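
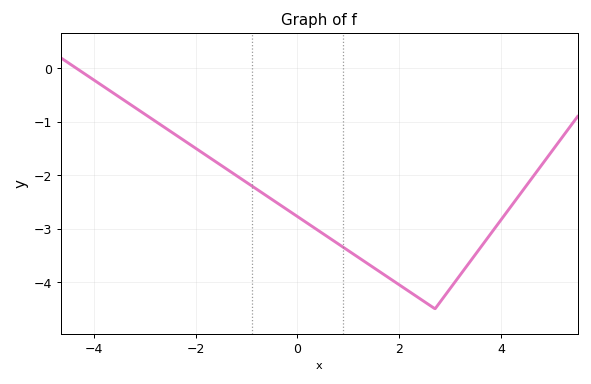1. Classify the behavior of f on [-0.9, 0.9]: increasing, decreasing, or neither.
decreasing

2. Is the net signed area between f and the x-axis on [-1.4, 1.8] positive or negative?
negative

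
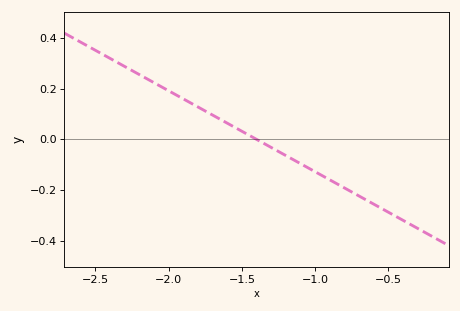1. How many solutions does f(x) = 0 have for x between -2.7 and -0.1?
1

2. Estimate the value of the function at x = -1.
-0.12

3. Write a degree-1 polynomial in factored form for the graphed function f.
y = -0.32(x + 1.4)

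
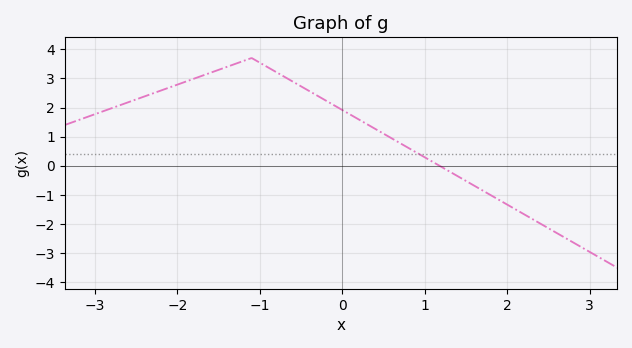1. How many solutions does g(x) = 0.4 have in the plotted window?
1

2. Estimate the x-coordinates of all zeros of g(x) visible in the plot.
1.2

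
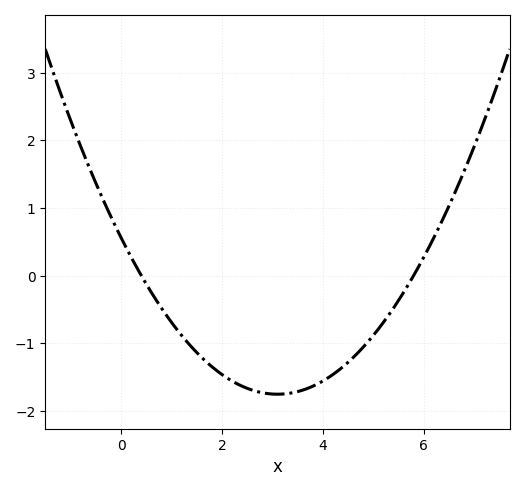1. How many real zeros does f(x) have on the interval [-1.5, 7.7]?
2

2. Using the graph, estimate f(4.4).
-1.34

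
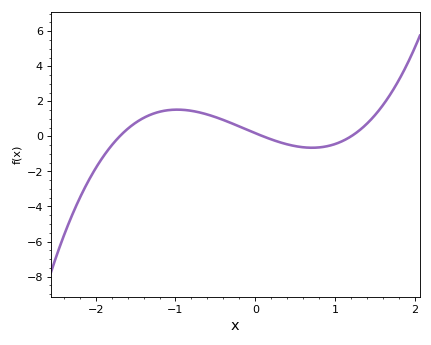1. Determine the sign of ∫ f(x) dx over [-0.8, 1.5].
positive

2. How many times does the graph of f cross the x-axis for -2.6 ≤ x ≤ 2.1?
3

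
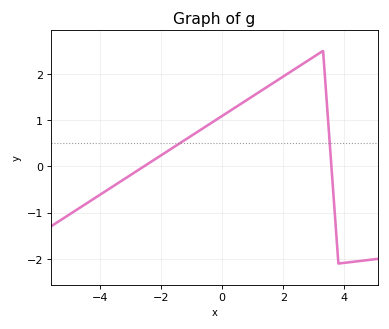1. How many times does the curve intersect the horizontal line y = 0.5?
2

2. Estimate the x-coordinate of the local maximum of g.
3.2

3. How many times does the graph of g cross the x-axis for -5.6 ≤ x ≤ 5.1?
2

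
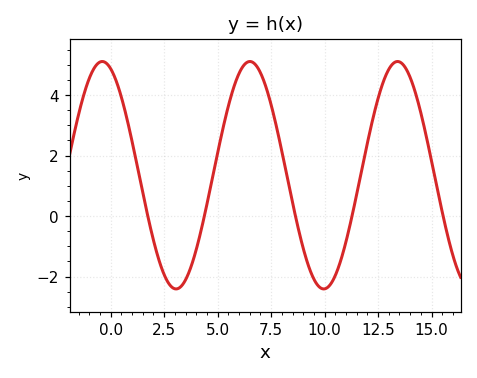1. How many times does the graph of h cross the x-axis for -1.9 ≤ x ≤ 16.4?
5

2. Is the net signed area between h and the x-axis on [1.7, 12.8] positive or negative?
positive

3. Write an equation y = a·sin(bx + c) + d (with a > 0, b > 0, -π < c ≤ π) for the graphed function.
y = 3.76sin(0.91x + 1.93) + 1.35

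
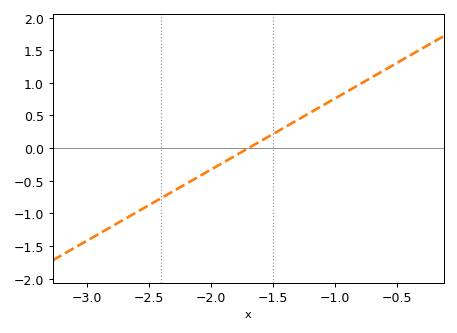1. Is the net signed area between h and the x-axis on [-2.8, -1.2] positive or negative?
negative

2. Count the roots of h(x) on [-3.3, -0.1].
1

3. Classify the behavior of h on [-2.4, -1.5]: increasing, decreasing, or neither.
increasing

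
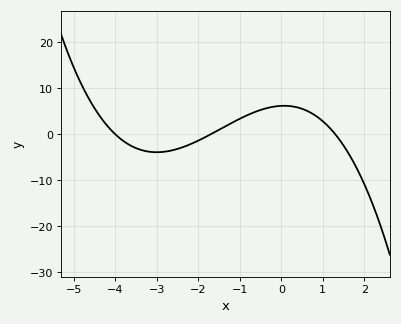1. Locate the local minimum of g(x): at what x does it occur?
-3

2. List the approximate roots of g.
-4, -1.6, 1.2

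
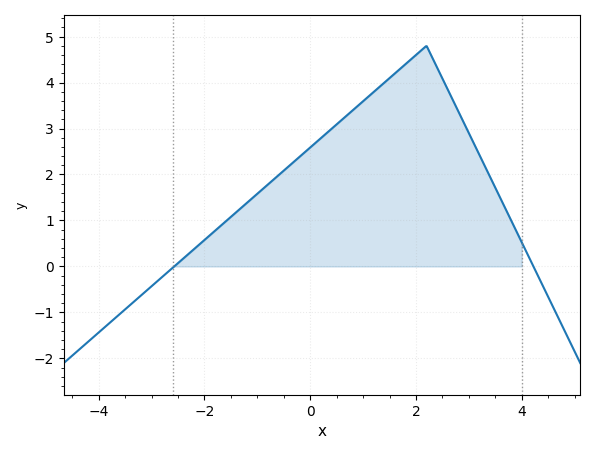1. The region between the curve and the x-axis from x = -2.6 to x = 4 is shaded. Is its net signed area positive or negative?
positive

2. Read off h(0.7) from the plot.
3.3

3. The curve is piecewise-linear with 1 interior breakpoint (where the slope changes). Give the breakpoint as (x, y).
(2.2, 4.8)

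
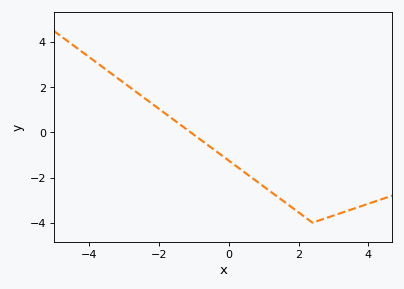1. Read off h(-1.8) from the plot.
0.811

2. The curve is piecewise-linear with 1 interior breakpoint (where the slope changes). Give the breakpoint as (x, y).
(2.4, -4)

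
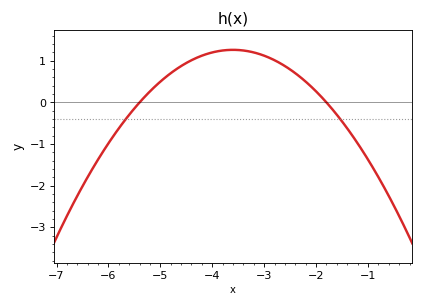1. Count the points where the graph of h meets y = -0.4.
2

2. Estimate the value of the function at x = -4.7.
0.792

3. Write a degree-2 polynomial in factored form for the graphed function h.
y = -0.39(x + 5.4)(x + 1.8)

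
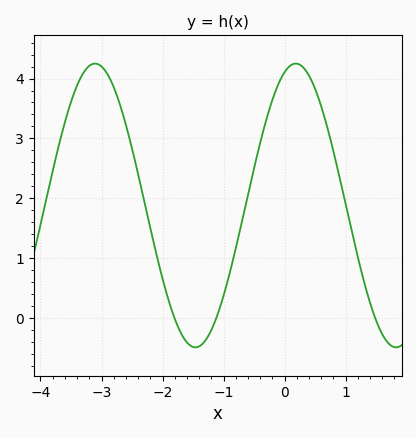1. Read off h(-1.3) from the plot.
-0.379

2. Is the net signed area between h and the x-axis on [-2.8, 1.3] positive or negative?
positive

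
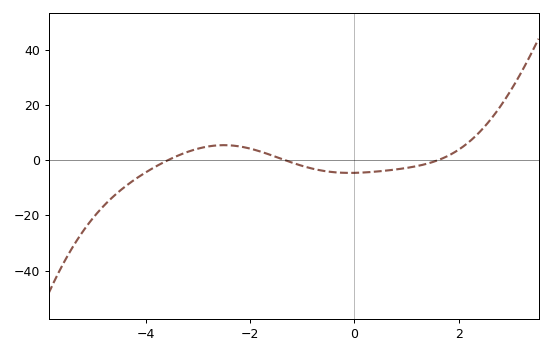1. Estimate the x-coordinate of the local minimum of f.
-0.087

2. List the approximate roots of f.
-3.58, -1.34, 1.61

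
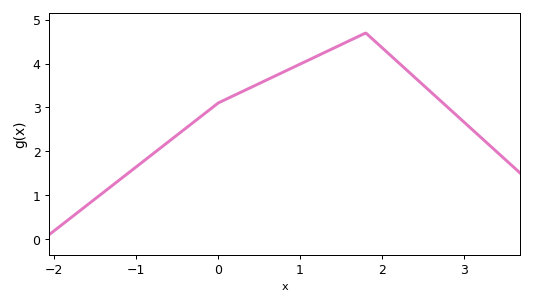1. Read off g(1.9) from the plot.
4.53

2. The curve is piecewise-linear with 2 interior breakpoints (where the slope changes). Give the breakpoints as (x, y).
(0, 3.1); (1.8, 4.7)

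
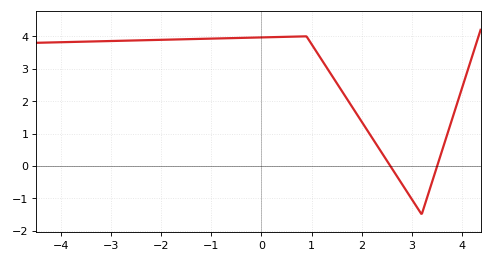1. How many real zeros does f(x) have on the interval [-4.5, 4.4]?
2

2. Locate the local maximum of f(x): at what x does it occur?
0.898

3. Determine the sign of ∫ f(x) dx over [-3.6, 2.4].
positive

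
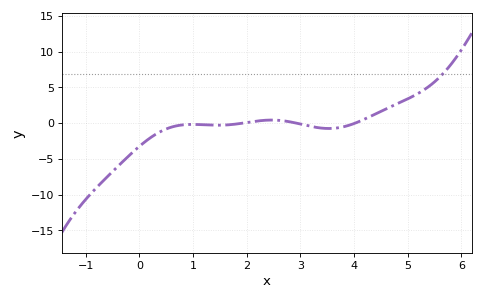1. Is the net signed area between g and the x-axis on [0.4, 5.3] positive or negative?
positive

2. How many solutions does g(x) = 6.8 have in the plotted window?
1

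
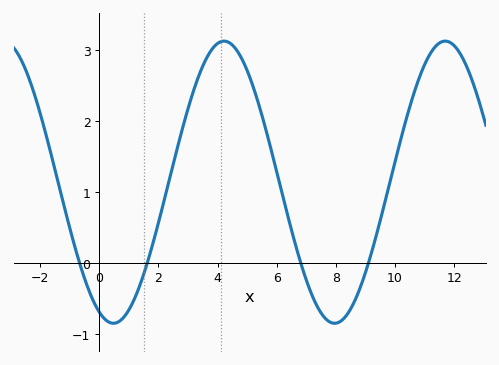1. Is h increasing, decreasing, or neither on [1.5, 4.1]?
increasing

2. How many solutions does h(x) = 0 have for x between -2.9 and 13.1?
4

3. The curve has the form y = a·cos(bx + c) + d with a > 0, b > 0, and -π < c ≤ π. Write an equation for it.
y = 1.99cos(0.84x + 2.7) + 1.14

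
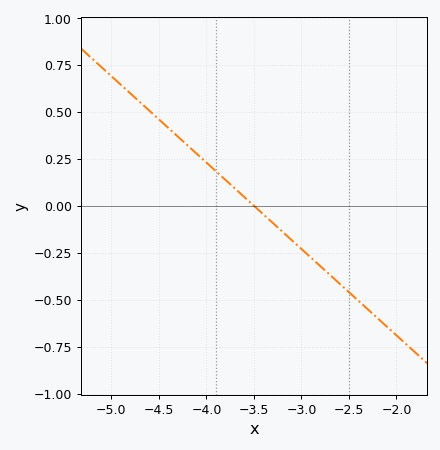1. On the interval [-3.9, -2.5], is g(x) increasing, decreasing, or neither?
decreasing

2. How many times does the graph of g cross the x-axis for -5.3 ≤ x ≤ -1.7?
1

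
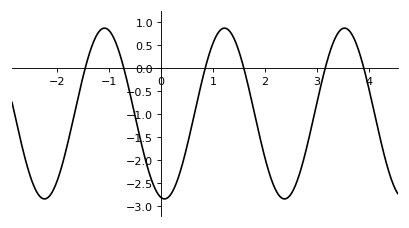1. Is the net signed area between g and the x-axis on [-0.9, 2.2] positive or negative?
negative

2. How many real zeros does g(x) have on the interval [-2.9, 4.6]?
6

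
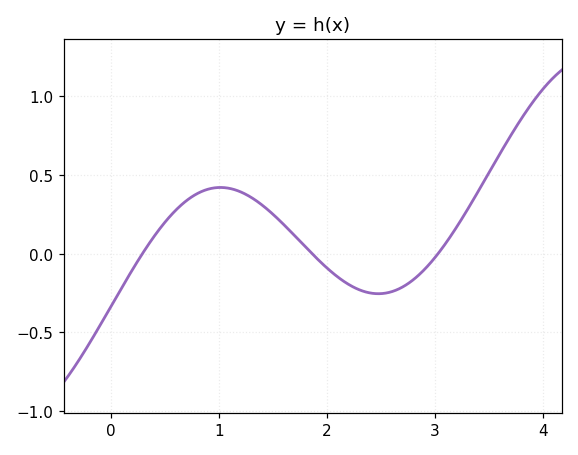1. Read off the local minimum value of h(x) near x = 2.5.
-0.25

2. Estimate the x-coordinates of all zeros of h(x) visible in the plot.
0.3, 1.9, 3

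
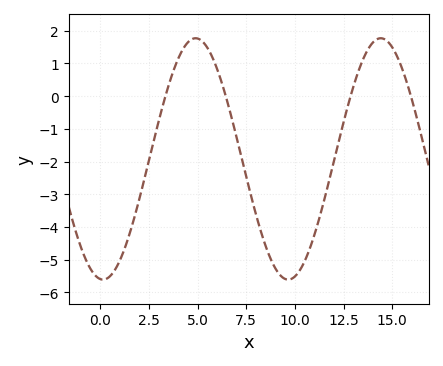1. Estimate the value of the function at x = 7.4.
-2.22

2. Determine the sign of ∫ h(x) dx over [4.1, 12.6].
negative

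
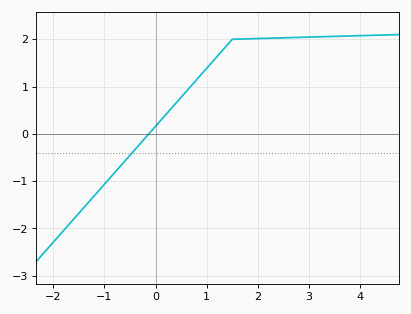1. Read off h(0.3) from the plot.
0.5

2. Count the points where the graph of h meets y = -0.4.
1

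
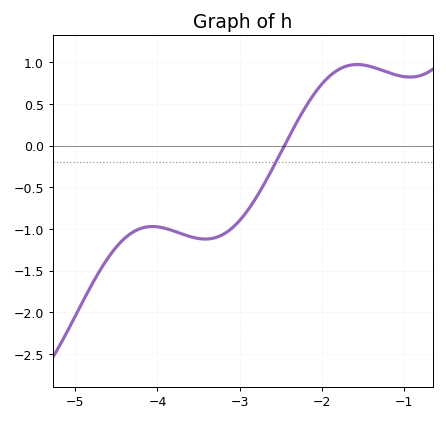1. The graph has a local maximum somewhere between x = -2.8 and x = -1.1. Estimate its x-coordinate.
-1.57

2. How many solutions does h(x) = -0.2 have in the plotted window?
1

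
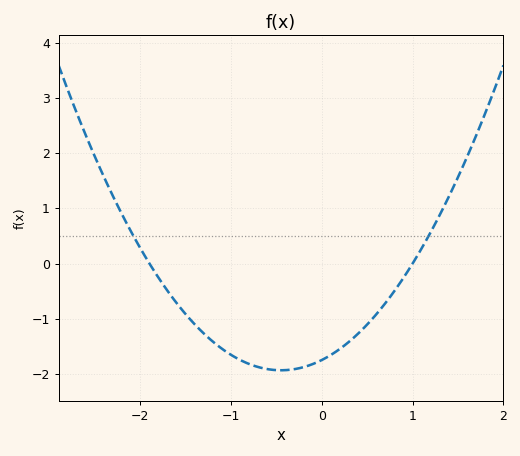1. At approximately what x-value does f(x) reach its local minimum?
-0.4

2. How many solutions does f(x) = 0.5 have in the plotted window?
2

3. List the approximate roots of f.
-1.9, 1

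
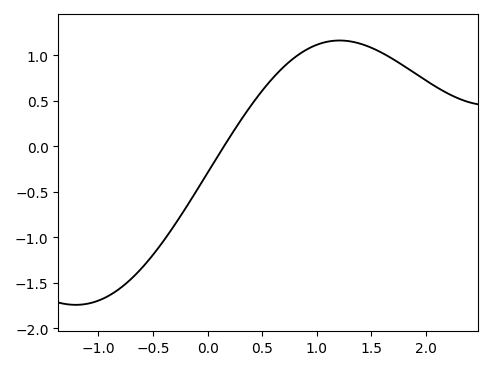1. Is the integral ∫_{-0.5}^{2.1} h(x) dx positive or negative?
positive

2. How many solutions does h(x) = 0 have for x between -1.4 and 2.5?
1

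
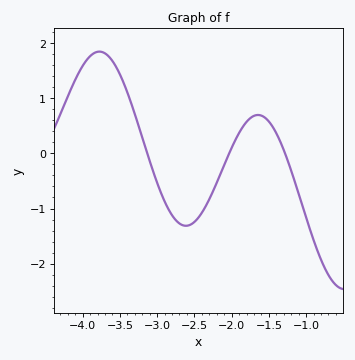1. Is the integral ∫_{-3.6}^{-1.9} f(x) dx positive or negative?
negative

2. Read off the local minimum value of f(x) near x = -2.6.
-1.3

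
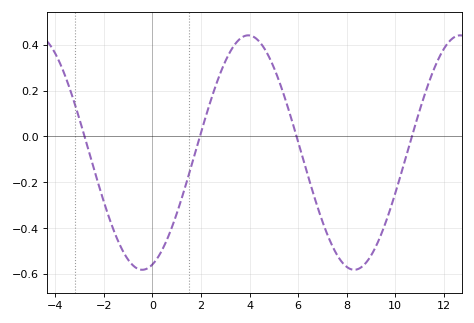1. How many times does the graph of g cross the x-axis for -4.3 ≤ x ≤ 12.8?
4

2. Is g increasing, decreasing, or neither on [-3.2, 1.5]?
neither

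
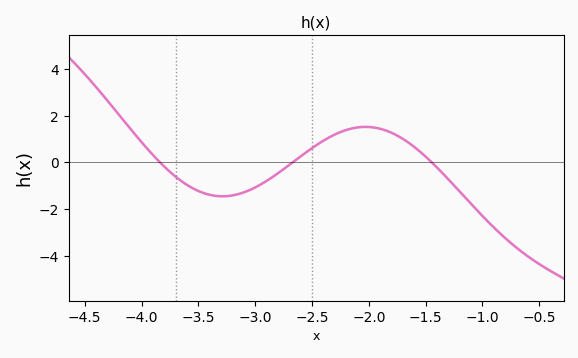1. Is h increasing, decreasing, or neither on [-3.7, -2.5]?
neither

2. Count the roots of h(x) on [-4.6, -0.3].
3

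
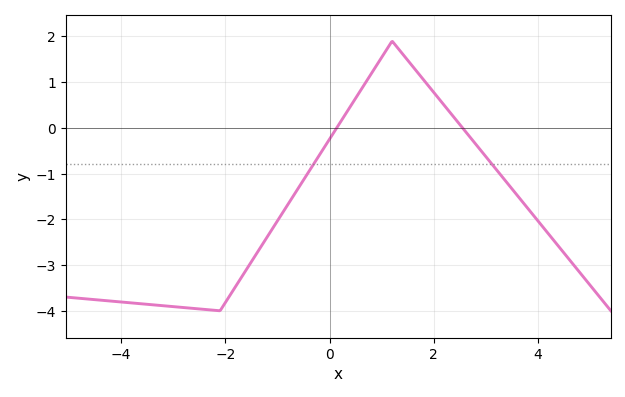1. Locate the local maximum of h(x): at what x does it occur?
1.2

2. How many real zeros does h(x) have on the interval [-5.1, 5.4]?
2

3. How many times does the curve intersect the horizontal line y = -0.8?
2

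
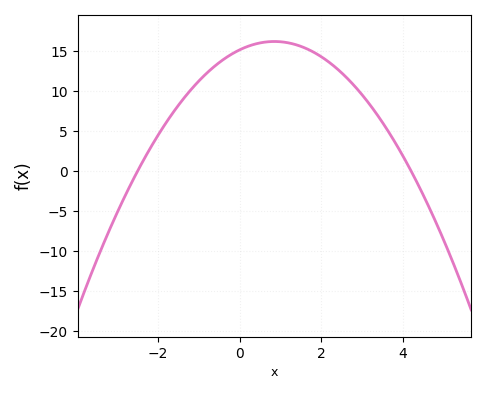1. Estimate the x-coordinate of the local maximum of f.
0.85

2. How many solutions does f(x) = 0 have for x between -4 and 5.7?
2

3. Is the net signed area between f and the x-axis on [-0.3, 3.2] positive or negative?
positive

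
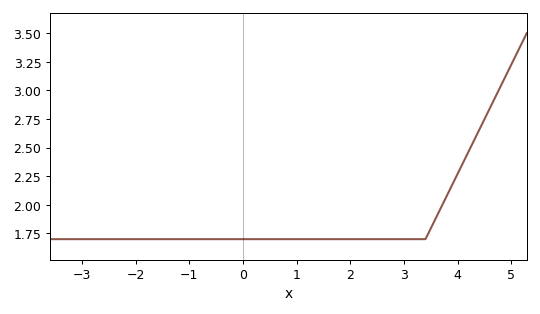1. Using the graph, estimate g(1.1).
1.7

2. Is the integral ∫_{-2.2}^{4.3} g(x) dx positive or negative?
positive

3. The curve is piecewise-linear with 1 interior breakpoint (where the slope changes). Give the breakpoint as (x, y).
(3.4, 1.7)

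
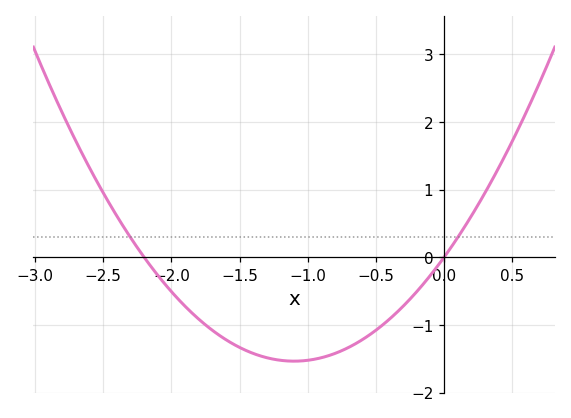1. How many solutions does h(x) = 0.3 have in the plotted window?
2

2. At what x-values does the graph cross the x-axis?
-2.2, 0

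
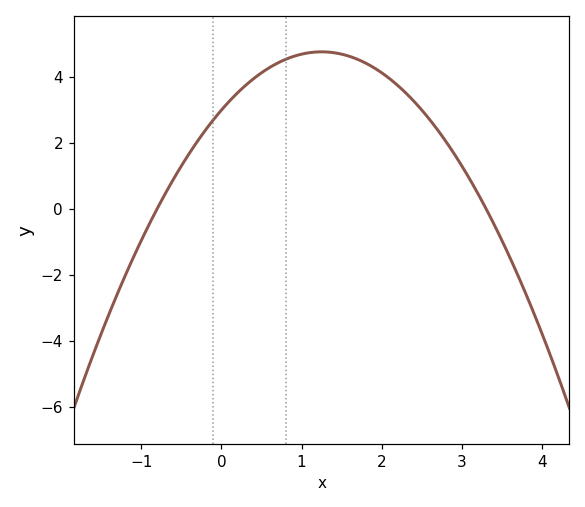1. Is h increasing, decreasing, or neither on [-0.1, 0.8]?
increasing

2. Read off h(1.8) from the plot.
4.41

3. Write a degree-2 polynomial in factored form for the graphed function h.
y = -1.13(x + 0.8)(x - 3.3)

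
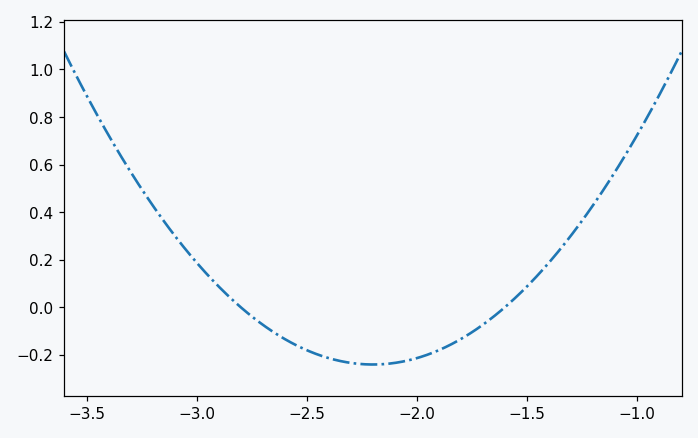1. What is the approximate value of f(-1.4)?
0.188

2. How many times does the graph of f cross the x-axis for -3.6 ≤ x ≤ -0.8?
2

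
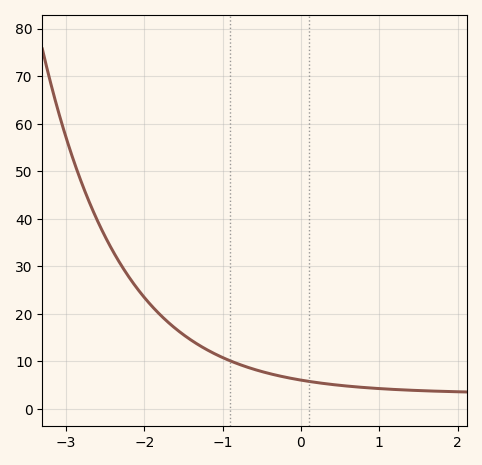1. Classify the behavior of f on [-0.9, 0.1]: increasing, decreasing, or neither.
decreasing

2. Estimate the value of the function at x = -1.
11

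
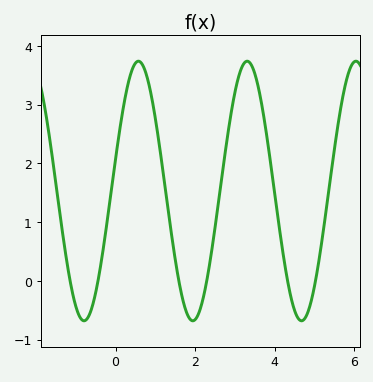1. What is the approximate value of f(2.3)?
0.035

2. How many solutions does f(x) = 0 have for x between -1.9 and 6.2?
6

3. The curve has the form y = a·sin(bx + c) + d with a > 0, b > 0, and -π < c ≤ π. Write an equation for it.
y = 2.21sin(2.3x + 0.25) + 1.53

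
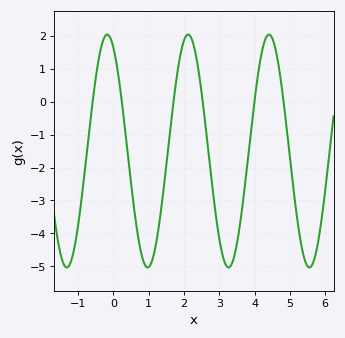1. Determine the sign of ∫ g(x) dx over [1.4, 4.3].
negative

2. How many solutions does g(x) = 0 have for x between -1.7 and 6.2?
6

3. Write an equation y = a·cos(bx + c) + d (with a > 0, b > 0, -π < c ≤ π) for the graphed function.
y = 3.53cos(2.74x + 0.482) - 1.5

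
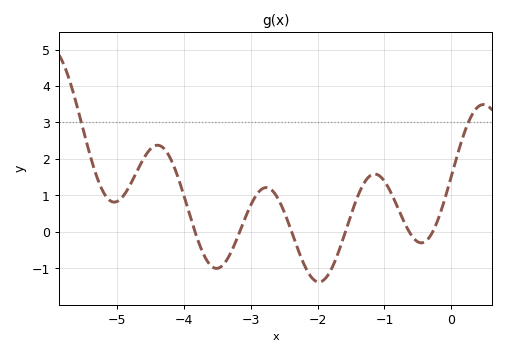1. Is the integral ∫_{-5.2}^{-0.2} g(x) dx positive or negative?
positive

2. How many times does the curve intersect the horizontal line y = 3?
2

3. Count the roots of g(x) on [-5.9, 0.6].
6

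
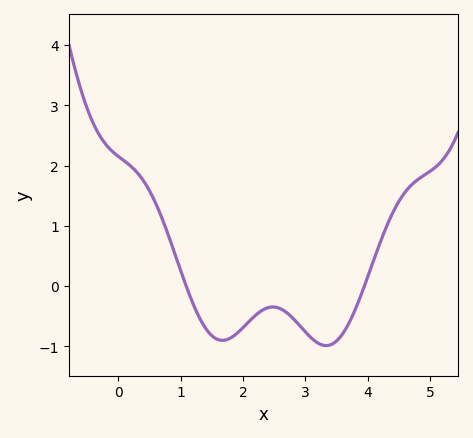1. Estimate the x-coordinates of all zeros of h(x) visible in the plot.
1.09, 3.95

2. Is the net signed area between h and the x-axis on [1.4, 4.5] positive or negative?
negative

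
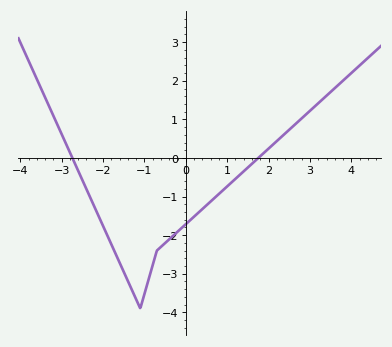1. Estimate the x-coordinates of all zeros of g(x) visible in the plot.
-2.8, 1.8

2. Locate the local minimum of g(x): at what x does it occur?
-1.2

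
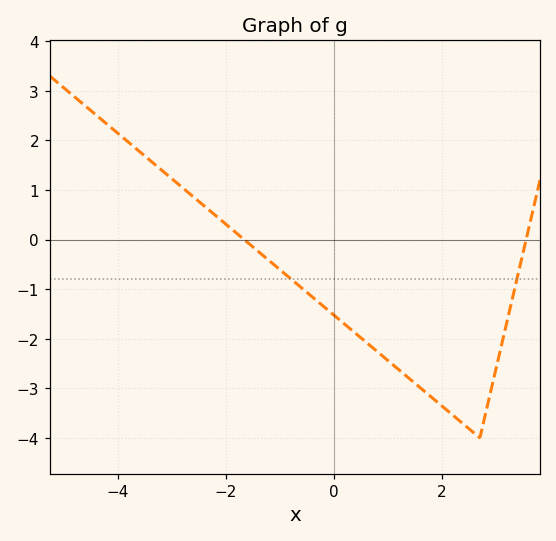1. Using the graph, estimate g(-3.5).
1.7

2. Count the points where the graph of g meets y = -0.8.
2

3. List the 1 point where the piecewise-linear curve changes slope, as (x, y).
(2.7, -4)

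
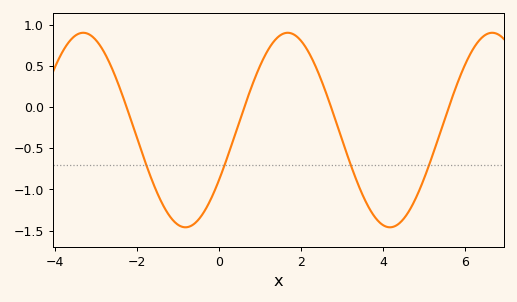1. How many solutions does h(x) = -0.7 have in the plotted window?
4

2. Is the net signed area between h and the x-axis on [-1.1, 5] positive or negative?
negative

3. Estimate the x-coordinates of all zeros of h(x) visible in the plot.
-2.2, 0.6, 2.8, 5.6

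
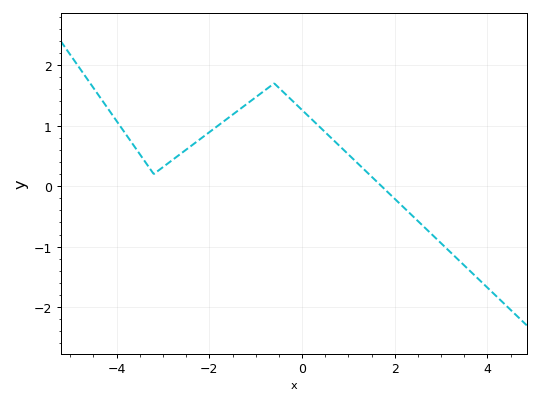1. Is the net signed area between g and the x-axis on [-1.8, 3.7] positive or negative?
positive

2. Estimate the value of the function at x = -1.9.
1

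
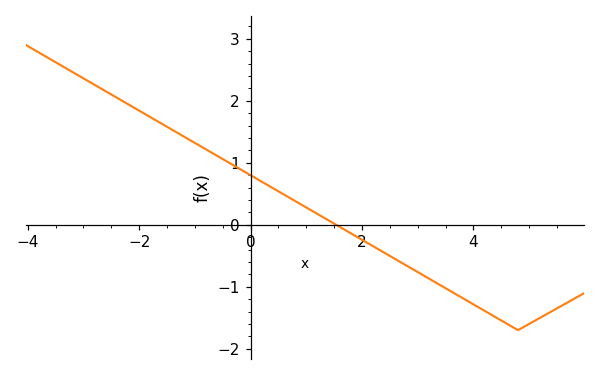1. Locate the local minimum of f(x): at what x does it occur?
4.8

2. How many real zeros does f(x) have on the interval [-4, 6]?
1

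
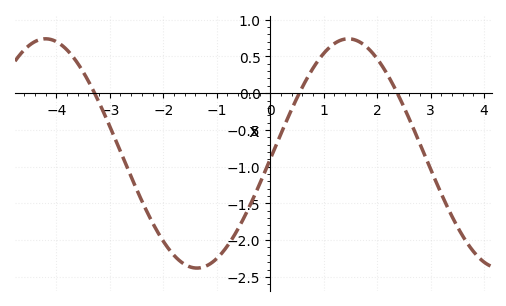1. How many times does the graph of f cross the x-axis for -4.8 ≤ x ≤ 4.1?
3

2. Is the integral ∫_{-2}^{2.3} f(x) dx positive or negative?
negative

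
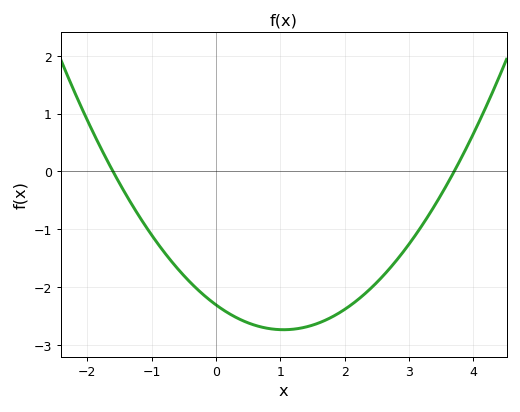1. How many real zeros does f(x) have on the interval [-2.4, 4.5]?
2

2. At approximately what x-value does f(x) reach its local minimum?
1.05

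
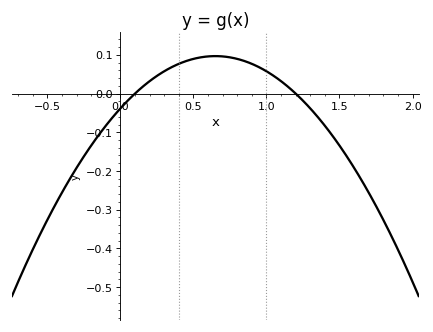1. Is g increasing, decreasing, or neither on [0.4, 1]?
neither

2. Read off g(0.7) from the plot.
0.096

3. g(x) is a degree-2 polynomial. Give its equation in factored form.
y = -0.32(x - 0.1)(x - 1.2)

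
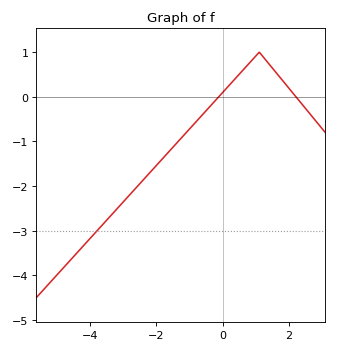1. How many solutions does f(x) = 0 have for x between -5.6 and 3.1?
2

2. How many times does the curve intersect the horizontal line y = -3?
1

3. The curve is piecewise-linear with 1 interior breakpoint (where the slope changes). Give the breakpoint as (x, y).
(1.1, 1)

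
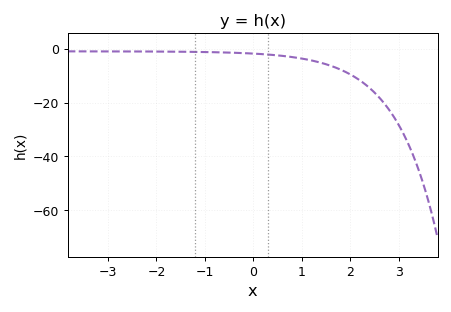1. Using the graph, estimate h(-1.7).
-1.15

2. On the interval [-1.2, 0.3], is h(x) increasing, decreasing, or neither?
decreasing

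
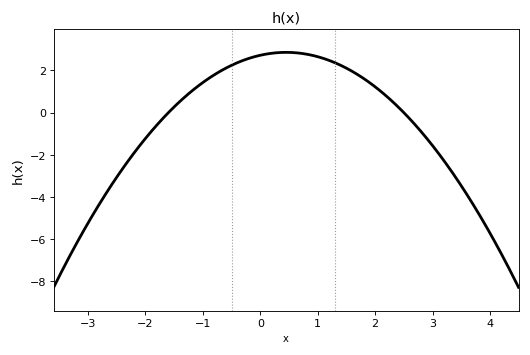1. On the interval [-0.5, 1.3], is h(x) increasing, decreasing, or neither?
neither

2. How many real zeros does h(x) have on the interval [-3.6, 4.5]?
2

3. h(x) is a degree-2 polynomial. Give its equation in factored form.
y = -0.68(x + 1.6)(x - 2.5)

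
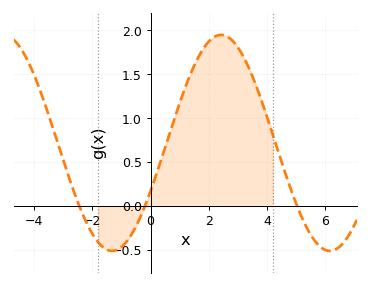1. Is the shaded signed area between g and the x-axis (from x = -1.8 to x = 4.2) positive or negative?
positive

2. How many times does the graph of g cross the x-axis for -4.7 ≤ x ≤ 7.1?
3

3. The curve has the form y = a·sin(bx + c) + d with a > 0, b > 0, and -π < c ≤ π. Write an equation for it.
y = 1.23sin(0.84x - 0.46) + 0.72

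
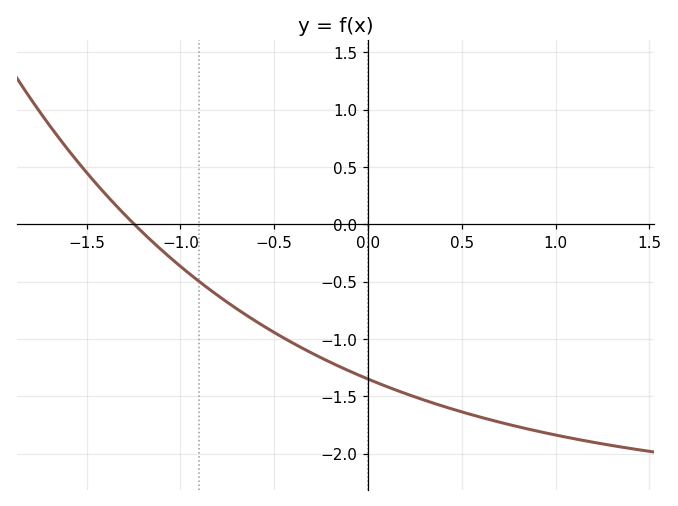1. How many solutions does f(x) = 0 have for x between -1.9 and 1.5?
1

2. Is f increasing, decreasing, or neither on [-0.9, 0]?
decreasing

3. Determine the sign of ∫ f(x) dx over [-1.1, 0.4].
negative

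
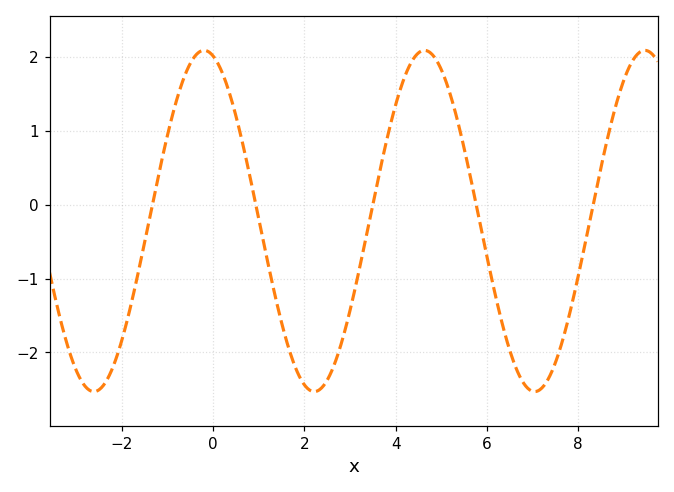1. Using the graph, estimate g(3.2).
-0.9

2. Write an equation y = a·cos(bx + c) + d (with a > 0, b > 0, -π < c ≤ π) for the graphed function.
y = 2.31cos(1.3x + 0.26) - 0.22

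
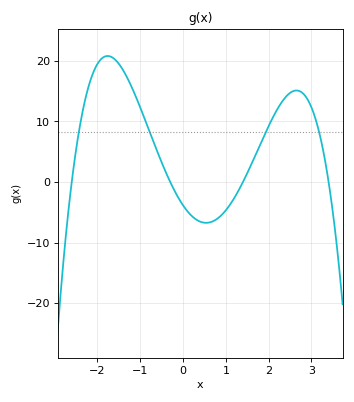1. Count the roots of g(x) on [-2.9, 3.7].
4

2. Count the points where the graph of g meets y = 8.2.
4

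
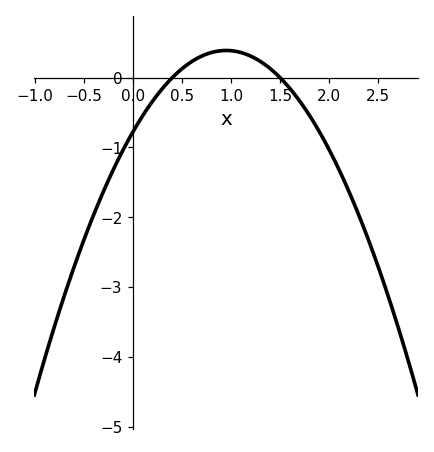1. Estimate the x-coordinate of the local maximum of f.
0.9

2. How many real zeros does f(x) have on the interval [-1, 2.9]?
2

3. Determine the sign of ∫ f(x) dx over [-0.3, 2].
negative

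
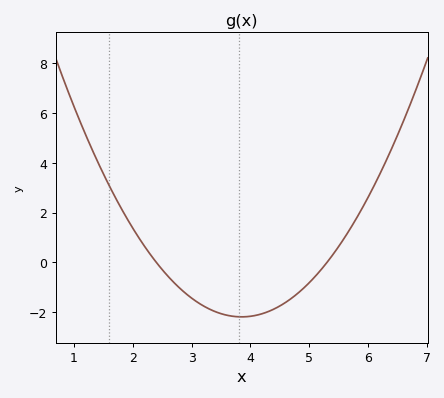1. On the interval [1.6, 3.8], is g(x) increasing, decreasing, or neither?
decreasing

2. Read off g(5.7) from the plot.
1.4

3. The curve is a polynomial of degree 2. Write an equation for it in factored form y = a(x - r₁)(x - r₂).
y = 1.04(x - 2.4)(x - 5.3)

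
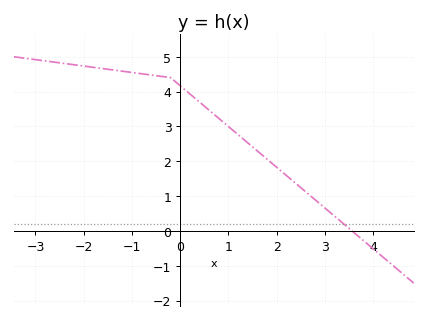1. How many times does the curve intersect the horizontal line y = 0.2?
1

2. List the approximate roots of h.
3.56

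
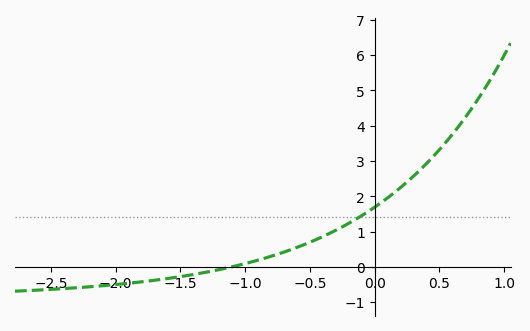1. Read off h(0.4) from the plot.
2.9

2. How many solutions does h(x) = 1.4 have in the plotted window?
1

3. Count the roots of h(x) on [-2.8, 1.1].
1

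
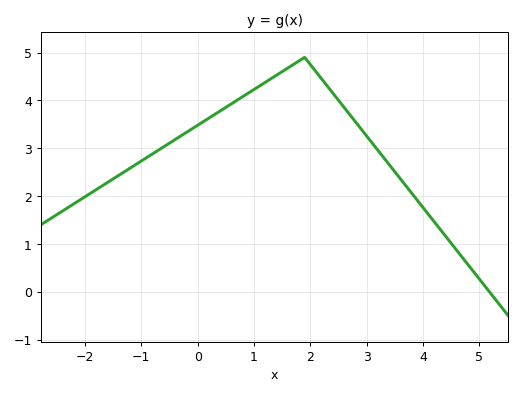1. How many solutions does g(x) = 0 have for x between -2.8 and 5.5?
1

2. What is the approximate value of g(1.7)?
4.75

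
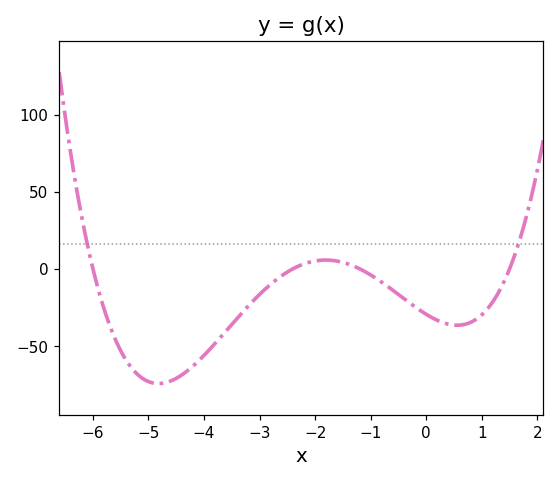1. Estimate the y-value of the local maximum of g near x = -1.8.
5.69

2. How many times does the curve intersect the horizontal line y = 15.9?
2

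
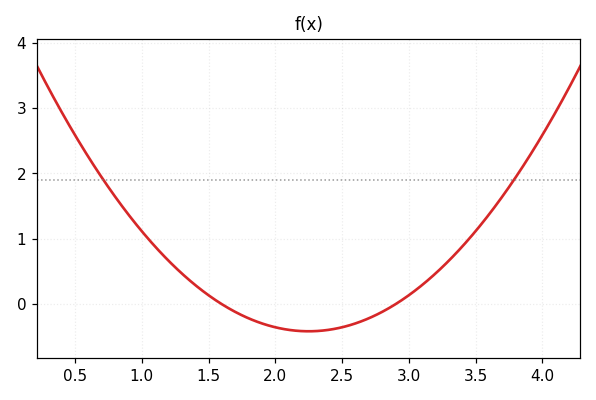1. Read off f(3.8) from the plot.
1.9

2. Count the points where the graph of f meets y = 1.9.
2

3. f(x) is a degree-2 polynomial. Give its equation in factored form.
y = 0.98(x - 1.6)(x - 2.9)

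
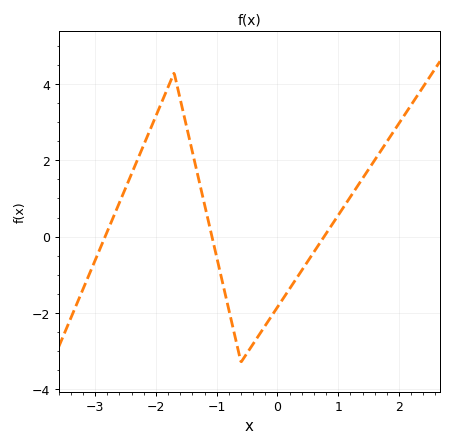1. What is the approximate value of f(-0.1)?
-2.09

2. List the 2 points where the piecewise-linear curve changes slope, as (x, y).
(-1.7, 4.3); (-0.6, -3.3)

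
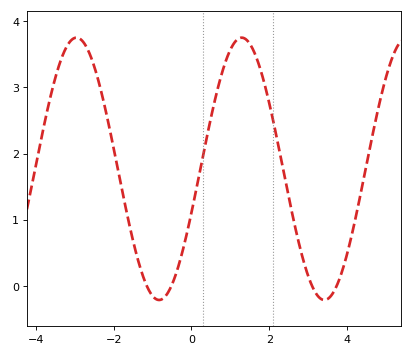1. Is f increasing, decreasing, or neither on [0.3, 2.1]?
neither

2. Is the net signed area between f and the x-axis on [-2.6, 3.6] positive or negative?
positive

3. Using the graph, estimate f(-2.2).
2.6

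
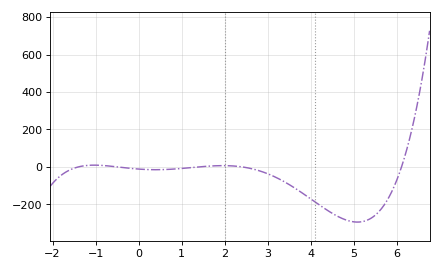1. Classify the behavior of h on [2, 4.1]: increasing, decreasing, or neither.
decreasing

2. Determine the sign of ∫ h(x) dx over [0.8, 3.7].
negative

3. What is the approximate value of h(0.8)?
-11.8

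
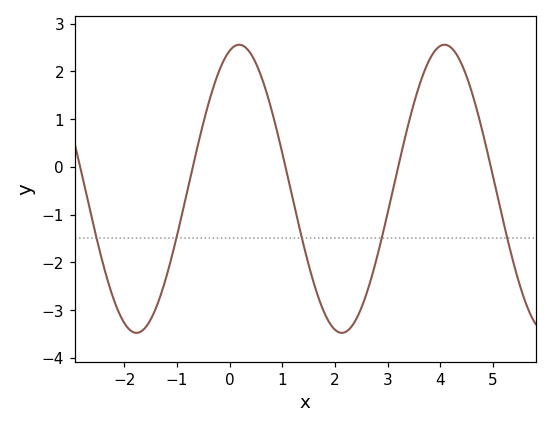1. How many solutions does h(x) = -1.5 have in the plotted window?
5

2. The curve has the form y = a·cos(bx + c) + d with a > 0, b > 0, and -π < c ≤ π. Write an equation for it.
y = 3.02cos(1.61x - 0.29) - 0.46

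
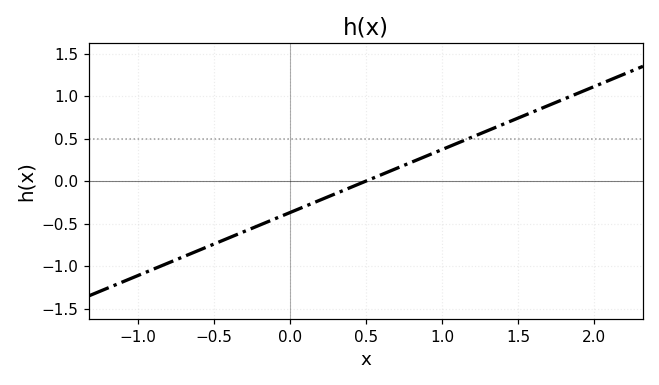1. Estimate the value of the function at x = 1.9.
1.04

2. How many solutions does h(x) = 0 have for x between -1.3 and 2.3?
1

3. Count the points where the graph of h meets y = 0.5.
1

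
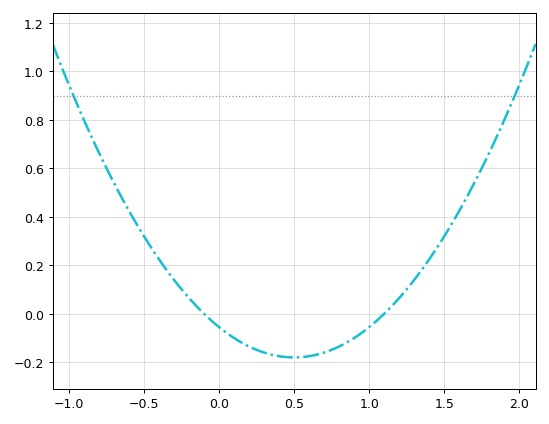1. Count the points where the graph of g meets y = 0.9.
2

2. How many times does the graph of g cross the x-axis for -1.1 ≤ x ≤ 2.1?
2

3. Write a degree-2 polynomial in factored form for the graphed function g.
y = 0.5(x + 0.1)(x - 1.1)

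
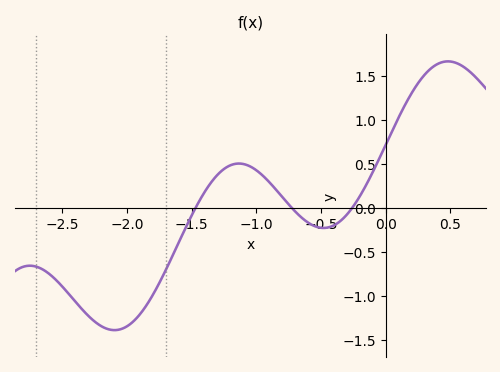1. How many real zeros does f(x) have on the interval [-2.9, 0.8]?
3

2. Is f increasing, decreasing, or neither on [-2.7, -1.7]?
neither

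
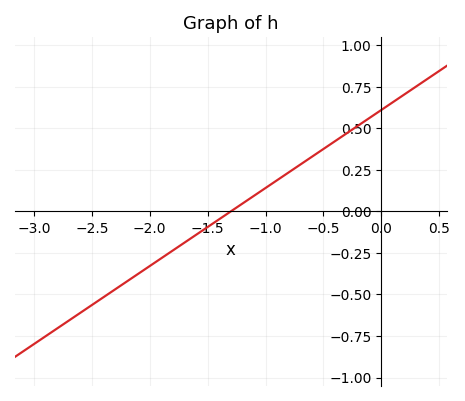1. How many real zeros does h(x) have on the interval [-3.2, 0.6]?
1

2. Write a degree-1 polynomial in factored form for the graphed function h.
y = 0.47(x + 1.3)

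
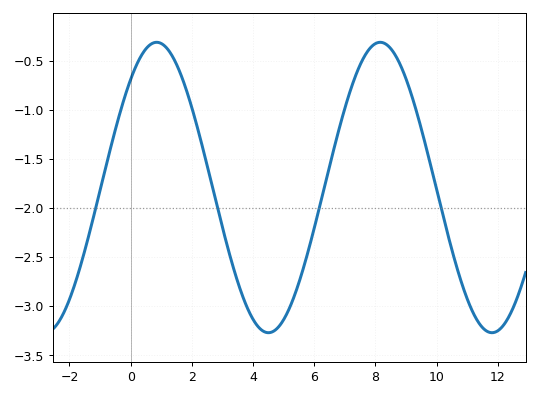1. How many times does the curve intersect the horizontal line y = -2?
4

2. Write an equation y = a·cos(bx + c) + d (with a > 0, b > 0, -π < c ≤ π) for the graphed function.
y = 1.48cos(0.86x - 0.73) - 1.79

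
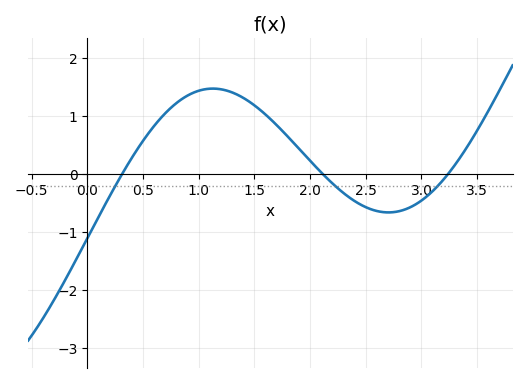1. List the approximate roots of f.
0.3, 2.1, 3.2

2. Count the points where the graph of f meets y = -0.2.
3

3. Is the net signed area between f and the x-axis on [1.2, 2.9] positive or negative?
positive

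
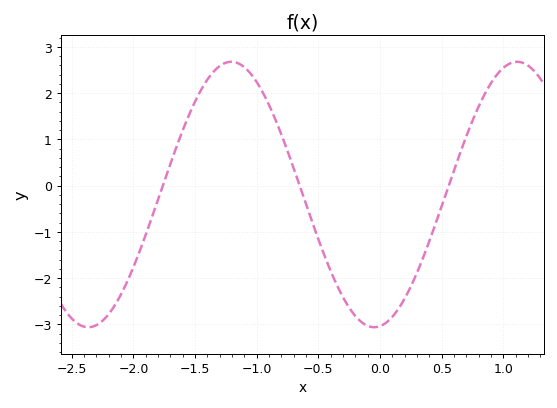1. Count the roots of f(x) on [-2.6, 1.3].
3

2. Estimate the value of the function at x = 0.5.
-0.438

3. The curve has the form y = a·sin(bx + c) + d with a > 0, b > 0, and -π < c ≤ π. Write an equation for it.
y = 2.87sin(2.71x - 1.44) - 0.19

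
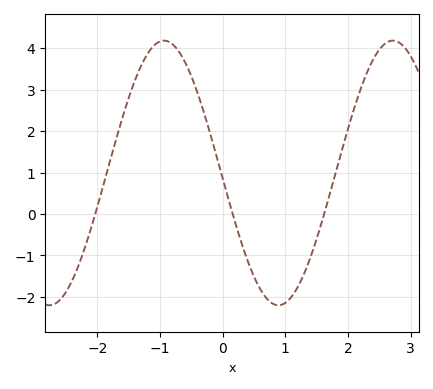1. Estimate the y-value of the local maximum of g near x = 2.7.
4.2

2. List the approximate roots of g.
-2, 0.2, 1.6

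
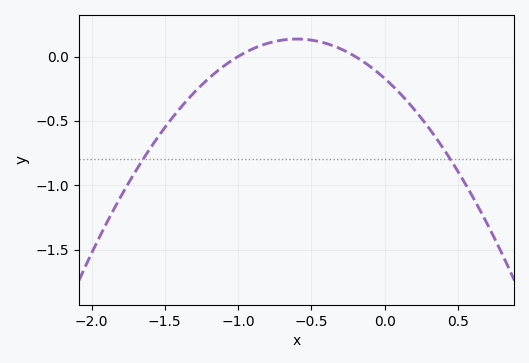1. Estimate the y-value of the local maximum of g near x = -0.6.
0.15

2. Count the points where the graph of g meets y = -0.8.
2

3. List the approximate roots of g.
-1, -0.2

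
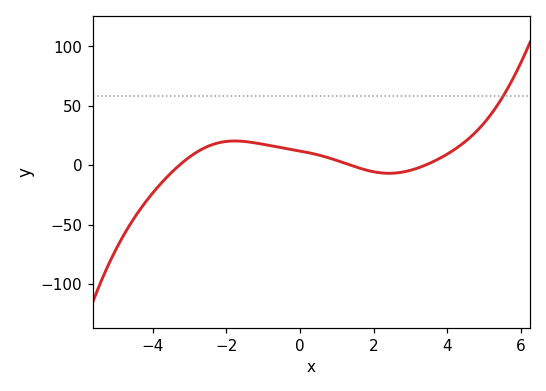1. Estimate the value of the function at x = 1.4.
-0.375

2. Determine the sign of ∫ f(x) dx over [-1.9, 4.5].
positive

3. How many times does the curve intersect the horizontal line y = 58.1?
1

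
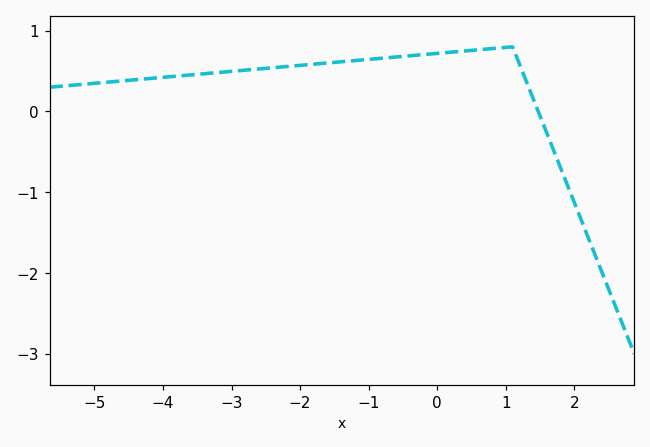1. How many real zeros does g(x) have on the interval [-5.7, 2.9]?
1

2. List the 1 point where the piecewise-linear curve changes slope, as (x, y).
(1.1, 0.8)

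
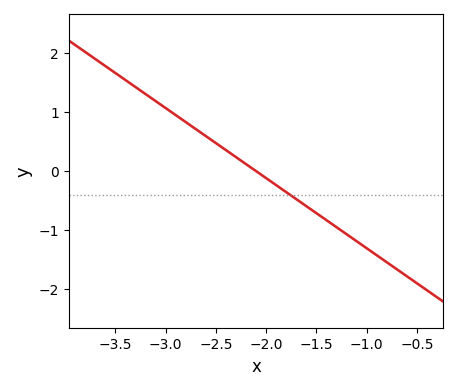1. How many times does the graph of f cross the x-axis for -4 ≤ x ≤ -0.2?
1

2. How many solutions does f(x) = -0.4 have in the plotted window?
1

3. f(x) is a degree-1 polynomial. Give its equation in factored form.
y = -1.19(x + 2.1)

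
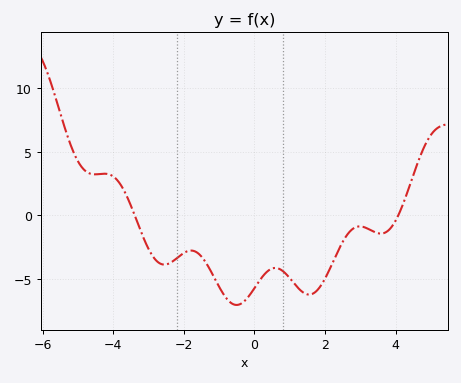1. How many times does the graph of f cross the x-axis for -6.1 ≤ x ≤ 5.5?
2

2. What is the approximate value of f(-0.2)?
-6.5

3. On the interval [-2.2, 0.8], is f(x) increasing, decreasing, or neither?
neither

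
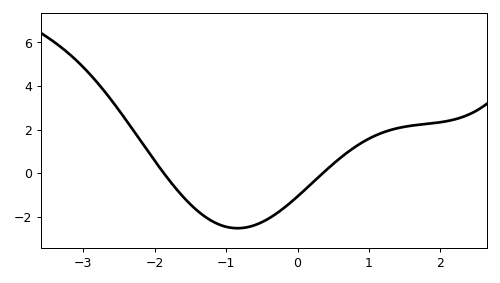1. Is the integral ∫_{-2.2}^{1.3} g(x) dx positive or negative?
negative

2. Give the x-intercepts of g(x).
-1.9, 0.4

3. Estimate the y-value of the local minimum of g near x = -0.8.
-2.6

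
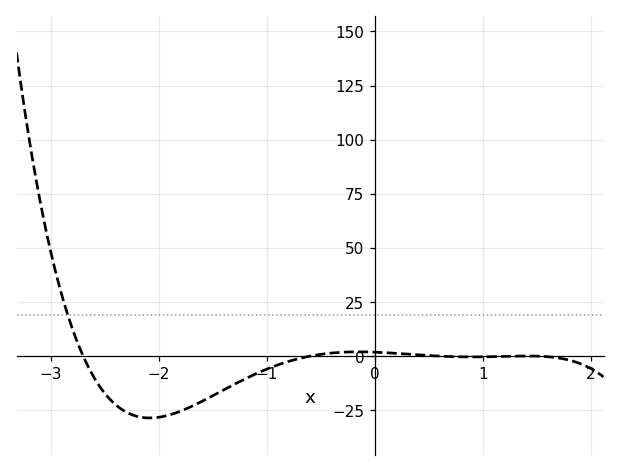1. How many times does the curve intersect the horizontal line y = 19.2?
1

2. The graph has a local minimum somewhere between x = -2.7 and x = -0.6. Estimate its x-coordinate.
-2.08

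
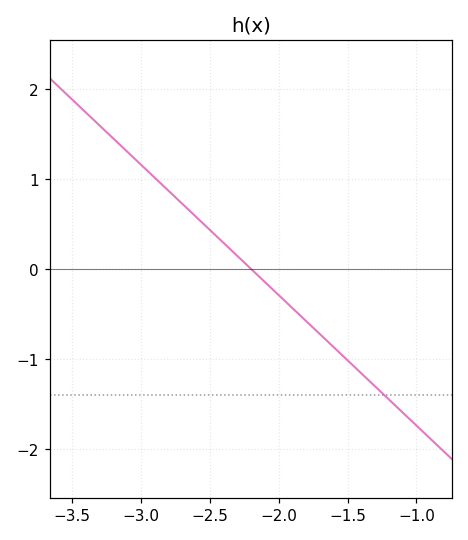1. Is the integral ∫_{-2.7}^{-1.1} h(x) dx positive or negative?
negative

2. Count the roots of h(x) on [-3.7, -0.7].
1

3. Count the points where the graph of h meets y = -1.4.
1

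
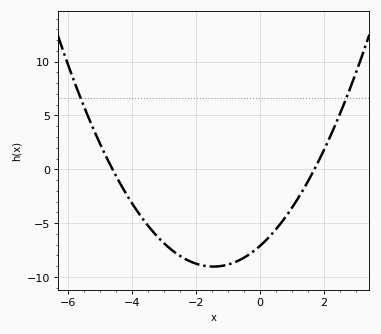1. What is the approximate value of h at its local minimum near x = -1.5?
-9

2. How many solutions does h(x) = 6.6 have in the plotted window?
2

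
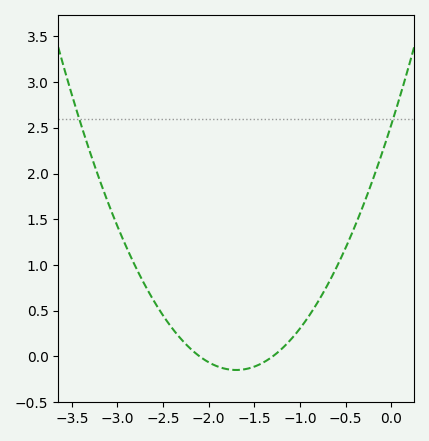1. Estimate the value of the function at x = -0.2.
1.94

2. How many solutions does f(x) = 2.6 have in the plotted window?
2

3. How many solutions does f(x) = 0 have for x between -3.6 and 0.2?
2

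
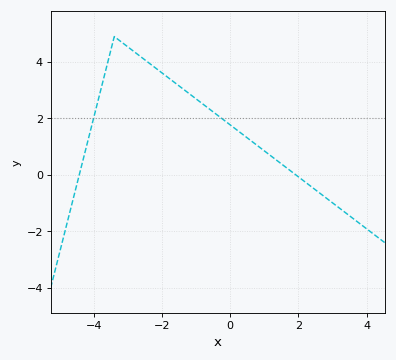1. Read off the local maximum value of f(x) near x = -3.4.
4.8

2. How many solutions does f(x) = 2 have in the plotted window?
2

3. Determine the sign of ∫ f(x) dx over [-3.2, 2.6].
positive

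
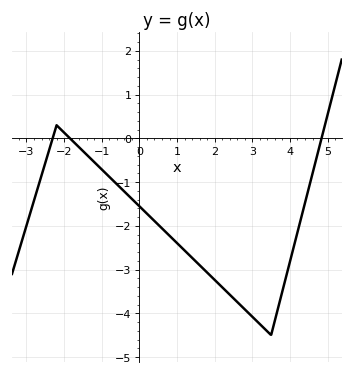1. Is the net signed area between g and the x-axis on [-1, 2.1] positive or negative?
negative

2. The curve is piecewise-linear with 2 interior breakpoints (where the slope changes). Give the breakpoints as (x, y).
(-2.2, 0.3); (3.5, -4.5)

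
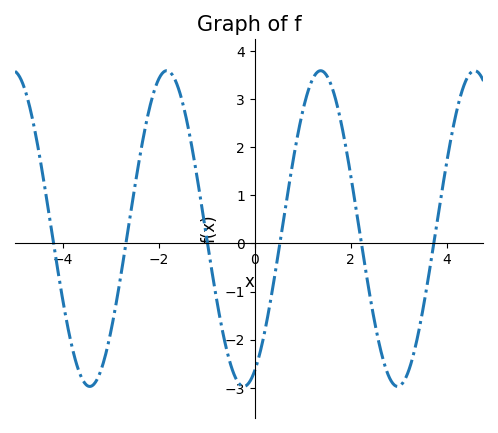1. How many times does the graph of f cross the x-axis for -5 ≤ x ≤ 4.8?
6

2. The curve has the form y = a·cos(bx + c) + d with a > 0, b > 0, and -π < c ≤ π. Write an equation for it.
y = 3.28cos(1.96x - 2.69) + 0.31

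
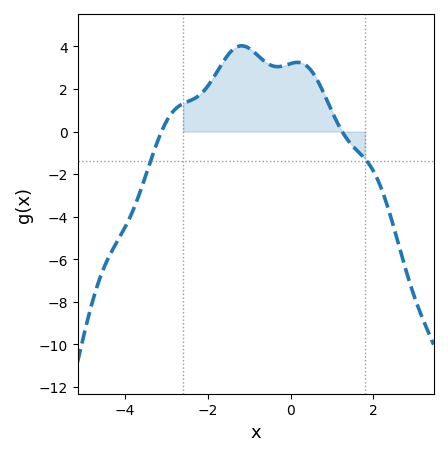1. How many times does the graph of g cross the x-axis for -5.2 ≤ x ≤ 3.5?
2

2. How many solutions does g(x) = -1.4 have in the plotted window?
2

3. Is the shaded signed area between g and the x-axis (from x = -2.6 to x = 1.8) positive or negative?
positive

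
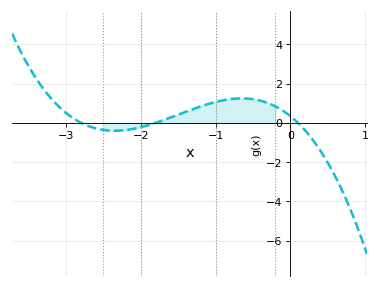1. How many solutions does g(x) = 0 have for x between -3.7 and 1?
3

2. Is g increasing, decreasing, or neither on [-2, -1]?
increasing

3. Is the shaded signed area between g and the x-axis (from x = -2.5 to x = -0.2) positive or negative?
positive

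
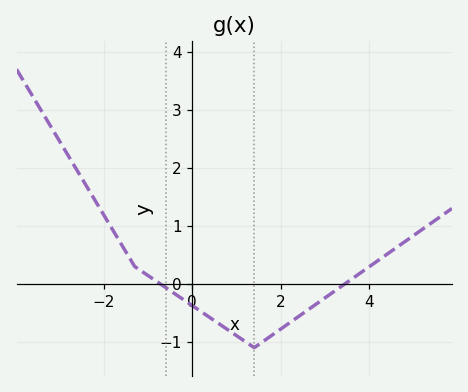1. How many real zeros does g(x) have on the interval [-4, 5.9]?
2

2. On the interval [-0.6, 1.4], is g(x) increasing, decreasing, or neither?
decreasing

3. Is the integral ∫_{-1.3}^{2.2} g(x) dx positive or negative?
negative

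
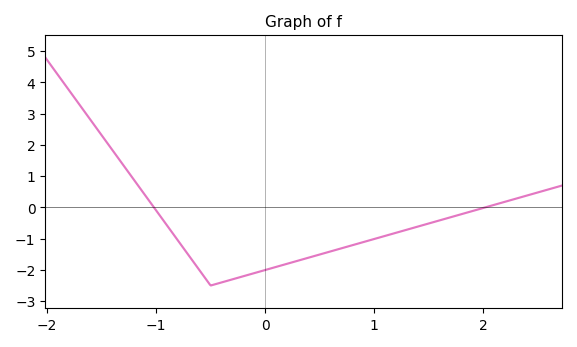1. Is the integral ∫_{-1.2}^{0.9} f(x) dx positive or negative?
negative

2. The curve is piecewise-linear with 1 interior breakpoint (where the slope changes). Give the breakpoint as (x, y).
(-0.5, -2.5)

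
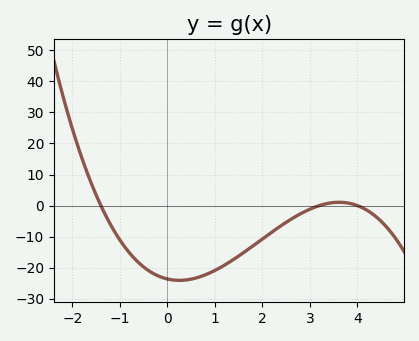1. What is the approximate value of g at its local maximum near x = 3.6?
1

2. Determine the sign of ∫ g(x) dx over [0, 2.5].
negative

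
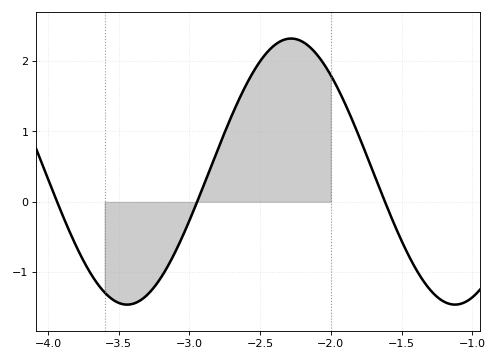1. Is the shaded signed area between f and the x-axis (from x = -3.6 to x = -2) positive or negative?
positive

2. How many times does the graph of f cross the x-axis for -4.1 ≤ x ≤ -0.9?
3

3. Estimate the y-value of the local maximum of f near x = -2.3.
2.32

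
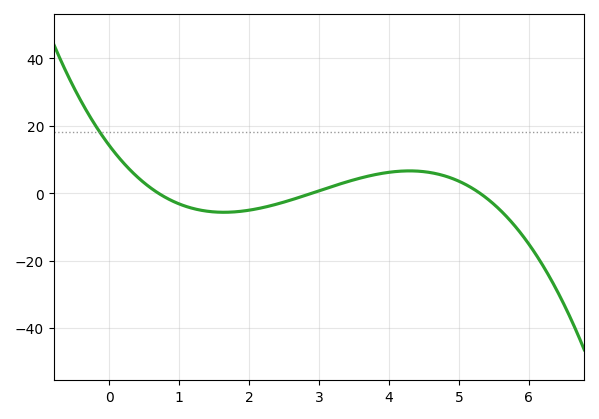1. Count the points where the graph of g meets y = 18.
1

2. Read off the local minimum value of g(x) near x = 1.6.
-6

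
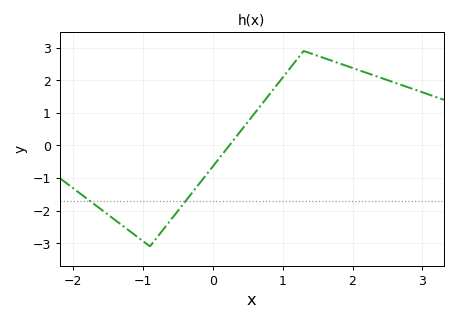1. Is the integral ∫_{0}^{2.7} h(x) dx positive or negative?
positive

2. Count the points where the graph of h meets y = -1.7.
2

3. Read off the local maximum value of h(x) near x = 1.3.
2.9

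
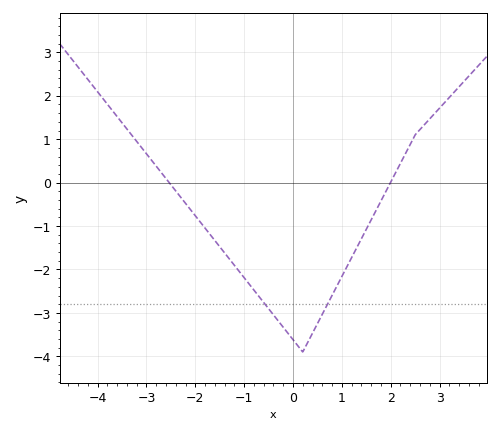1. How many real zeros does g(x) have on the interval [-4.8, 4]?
2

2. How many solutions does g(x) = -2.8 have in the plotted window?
2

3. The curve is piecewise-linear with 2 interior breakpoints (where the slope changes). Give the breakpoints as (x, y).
(0.2, -3.9); (2.5, 1.1)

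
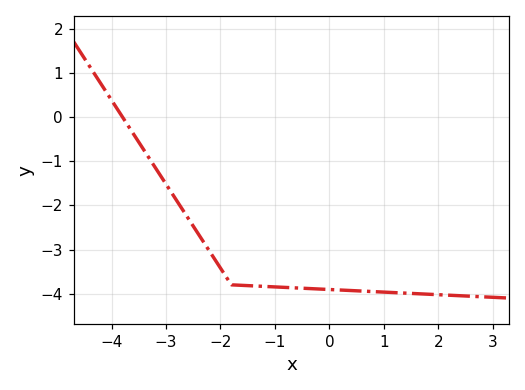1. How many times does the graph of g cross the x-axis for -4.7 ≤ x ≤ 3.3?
1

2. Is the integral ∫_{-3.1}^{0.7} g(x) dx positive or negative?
negative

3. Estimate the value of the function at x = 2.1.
-4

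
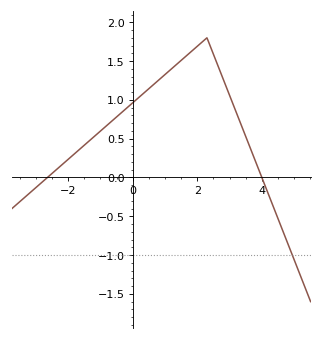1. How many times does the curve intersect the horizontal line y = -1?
1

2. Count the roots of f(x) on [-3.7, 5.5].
2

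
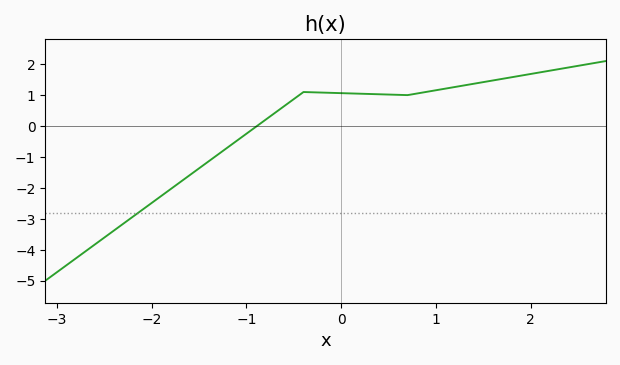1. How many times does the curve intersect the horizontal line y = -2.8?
1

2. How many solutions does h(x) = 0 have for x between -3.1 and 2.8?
1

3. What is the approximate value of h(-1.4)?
-1.14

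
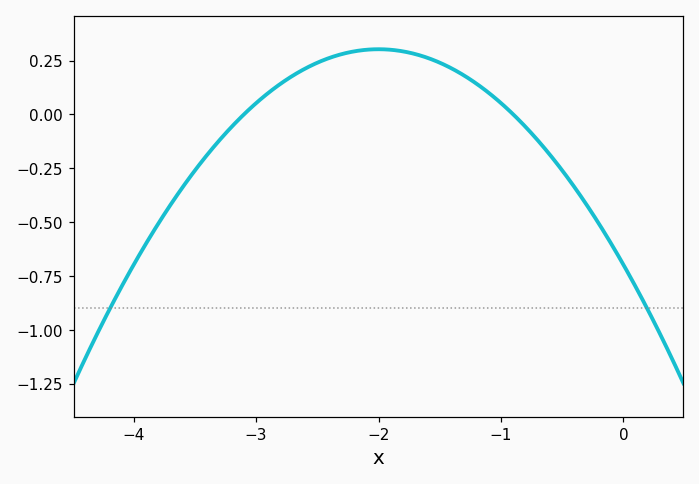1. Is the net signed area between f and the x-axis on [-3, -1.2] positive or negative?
positive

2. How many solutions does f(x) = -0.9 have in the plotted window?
2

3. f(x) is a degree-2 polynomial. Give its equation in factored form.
y = -0.25(x + 3.1)(x + 0.9)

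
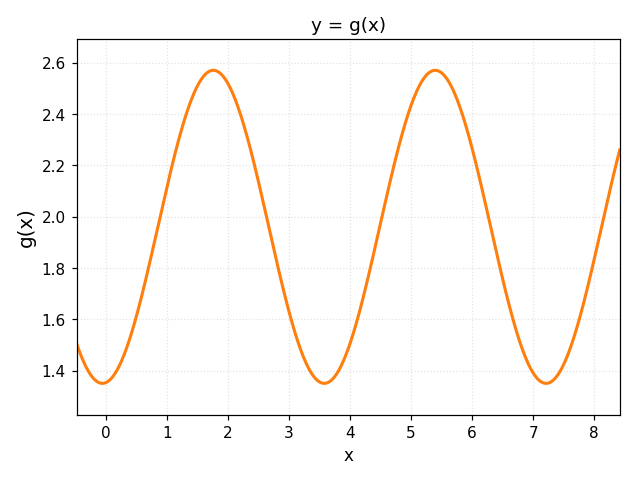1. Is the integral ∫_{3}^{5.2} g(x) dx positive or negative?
positive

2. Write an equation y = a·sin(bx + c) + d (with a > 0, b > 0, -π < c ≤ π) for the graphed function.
y = 0.61sin(1.7x - 1.5) + 1.96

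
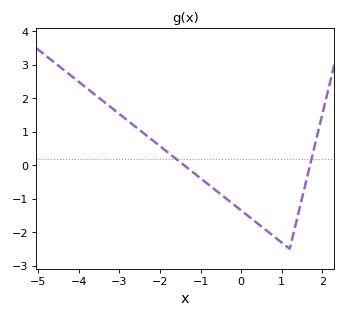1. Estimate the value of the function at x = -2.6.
1.15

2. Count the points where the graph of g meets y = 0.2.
2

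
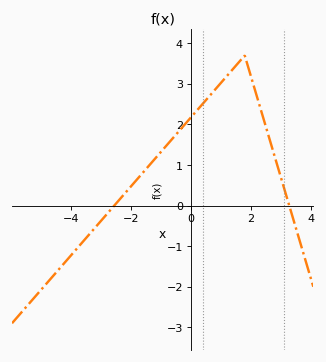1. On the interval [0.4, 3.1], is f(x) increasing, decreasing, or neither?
neither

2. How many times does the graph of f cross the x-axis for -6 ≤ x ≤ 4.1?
2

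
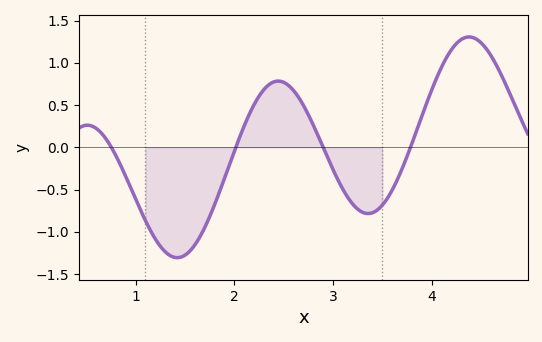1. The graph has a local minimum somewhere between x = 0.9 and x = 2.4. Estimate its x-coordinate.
1.42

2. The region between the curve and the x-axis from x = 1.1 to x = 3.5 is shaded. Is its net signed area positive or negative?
negative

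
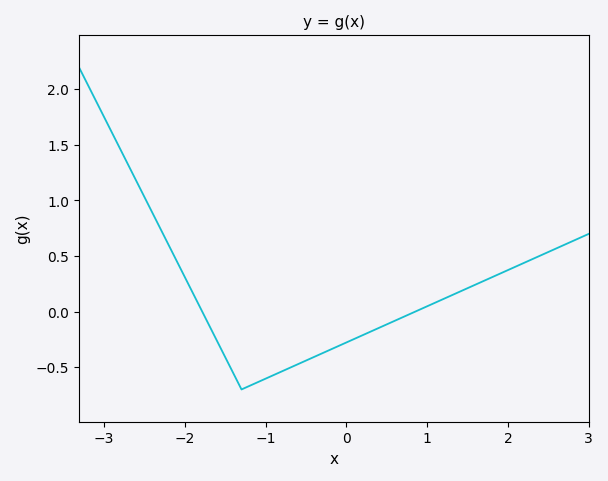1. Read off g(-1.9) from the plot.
0.164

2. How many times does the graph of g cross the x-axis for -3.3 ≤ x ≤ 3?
2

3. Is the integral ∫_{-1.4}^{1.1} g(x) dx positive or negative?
negative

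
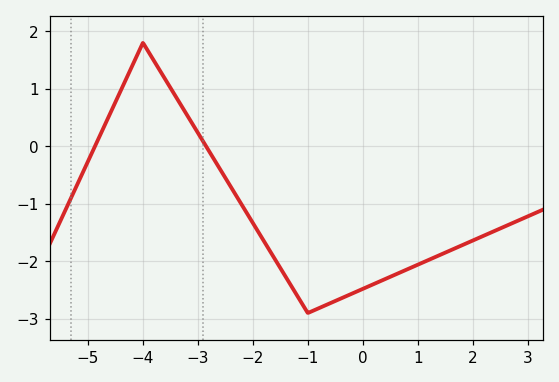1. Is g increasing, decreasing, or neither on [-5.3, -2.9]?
neither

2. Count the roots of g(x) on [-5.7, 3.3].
2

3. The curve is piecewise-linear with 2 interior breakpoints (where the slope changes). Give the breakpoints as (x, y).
(-4, 1.8); (-1, -2.9)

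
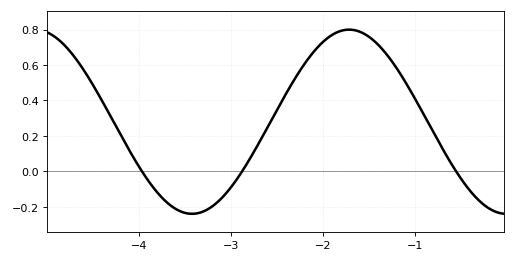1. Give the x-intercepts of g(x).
-4, -2.9, -0.6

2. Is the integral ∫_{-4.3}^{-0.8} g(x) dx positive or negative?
positive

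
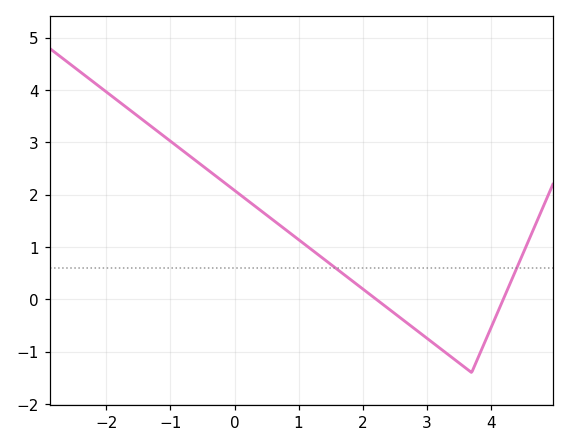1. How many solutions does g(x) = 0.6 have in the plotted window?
2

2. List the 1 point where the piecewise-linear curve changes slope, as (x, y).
(3.7, -1.4)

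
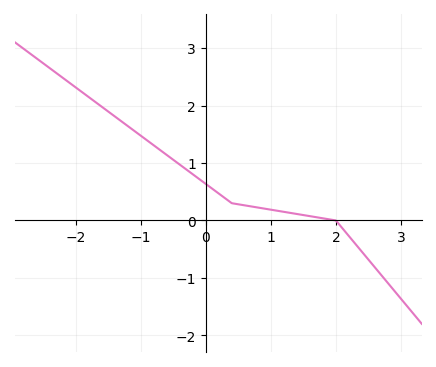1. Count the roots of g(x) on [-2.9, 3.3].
1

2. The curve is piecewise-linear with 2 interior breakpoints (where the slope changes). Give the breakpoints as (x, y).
(0.4, 0.3); (2, 0)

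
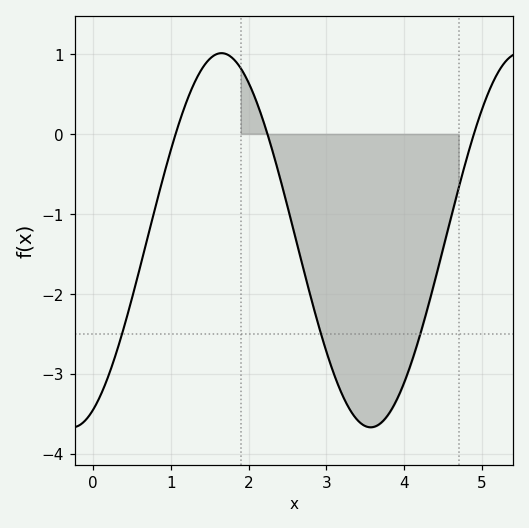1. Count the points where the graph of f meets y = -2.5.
3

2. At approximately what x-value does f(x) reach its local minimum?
3.6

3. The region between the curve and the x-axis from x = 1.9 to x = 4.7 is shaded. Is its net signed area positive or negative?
negative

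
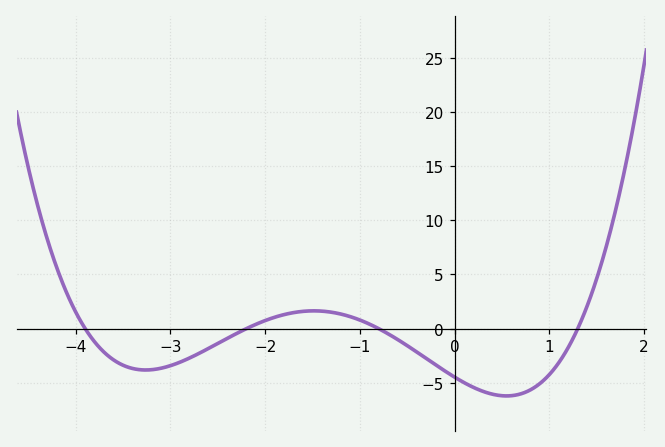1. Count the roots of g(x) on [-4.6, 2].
4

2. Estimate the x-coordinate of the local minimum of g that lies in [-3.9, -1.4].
-3.3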